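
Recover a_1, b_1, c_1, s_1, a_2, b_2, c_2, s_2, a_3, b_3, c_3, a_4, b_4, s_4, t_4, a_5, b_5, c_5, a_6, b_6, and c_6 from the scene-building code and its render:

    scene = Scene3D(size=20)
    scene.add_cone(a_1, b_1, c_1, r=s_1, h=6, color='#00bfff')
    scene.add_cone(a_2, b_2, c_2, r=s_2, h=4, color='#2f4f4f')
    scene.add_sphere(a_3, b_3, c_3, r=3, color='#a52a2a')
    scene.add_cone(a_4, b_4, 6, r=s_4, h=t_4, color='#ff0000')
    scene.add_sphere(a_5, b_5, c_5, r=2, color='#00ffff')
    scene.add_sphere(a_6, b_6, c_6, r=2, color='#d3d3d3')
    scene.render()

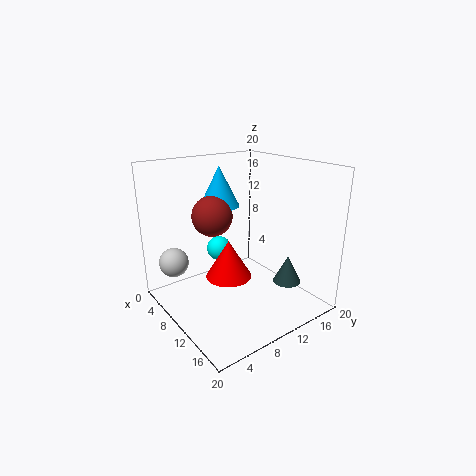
a_1 = 4; b_1 = 11; c_1 = 13; s_1 = 3; a_2 = 14; b_2 = 16; c_2 = 3; s_2 = 2; a_3 = 5; b_3 = 9; c_3 = 12; a_4 = 12; b_4 = 7; s_4 = 3; t_4 = 5; a_5 = 2; b_5 = 12; c_5 = 5; a_6 = 6; b_6 = 2; c_6 = 7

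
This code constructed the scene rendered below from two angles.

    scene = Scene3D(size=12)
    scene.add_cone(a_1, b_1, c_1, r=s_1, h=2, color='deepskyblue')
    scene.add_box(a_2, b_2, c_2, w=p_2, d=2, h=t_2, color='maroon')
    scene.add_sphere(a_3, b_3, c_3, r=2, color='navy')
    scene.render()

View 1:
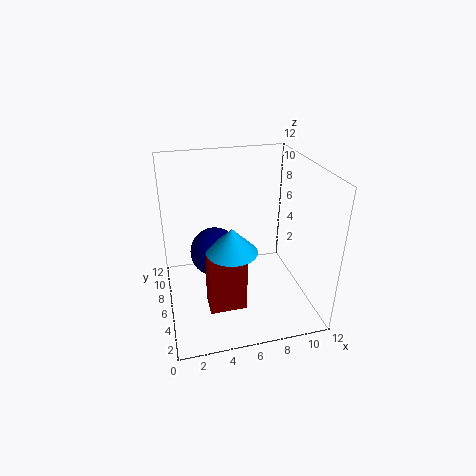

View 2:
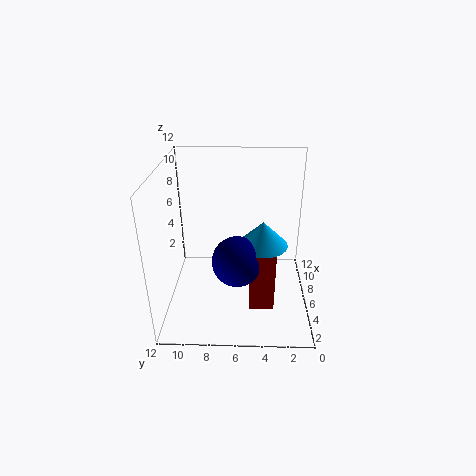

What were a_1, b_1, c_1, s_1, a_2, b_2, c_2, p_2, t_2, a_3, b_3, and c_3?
a_1 = 5; b_1 = 4; c_1 = 6; s_1 = 2; a_2 = 3; b_2 = 3; c_2 = 1; p_2 = 3; t_2 = 5; a_3 = 4; b_3 = 6; c_3 = 5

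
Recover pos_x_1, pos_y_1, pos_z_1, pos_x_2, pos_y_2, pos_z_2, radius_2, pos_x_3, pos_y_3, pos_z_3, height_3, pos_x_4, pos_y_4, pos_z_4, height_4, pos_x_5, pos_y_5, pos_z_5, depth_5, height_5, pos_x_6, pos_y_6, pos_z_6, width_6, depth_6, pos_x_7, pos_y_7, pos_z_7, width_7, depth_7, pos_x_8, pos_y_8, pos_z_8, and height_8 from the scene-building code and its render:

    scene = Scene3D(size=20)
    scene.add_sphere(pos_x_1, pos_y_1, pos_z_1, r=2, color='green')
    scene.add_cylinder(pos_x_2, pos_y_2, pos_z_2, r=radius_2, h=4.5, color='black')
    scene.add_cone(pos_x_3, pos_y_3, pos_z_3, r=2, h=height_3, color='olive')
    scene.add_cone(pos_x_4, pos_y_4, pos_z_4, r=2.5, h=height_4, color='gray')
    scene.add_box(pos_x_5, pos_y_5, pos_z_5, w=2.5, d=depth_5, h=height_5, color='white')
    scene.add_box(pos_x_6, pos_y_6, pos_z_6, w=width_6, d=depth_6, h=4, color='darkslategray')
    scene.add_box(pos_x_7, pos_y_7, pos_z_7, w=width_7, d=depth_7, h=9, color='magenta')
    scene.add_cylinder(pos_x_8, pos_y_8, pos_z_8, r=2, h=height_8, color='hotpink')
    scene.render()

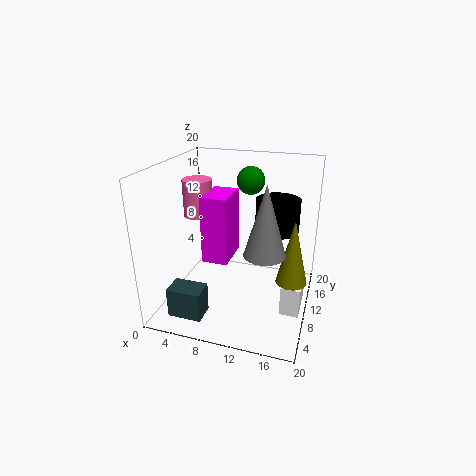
pos_x_1 = 10.5; pos_y_1 = 14.5; pos_z_1 = 17; pos_x_2 = 15; pos_y_2 = 12; pos_z_2 = 11; radius_2 = 3; pos_x_3 = 18; pos_y_3 = 7.5; pos_z_3 = 6; height_3 = 8.5; pos_x_4 = 15; pos_y_4 = 4.5; pos_z_4 = 11; height_4 = 8.5; pos_x_5 = 17; pos_y_5 = 5.5; pos_z_5 = 2; depth_5 = 5.5; height_5 = 4; pos_x_6 = 3; pos_y_6 = 1.5; pos_z_6 = 1.5; width_6 = 4.5; depth_6 = 3; pos_x_7 = 6; pos_y_7 = 6.5; pos_z_7 = 7.5; width_7 = 3.5; depth_7 = 5.5; pos_x_8 = 4.5; pos_y_8 = 9.5; pos_z_8 = 13; height_8 = 5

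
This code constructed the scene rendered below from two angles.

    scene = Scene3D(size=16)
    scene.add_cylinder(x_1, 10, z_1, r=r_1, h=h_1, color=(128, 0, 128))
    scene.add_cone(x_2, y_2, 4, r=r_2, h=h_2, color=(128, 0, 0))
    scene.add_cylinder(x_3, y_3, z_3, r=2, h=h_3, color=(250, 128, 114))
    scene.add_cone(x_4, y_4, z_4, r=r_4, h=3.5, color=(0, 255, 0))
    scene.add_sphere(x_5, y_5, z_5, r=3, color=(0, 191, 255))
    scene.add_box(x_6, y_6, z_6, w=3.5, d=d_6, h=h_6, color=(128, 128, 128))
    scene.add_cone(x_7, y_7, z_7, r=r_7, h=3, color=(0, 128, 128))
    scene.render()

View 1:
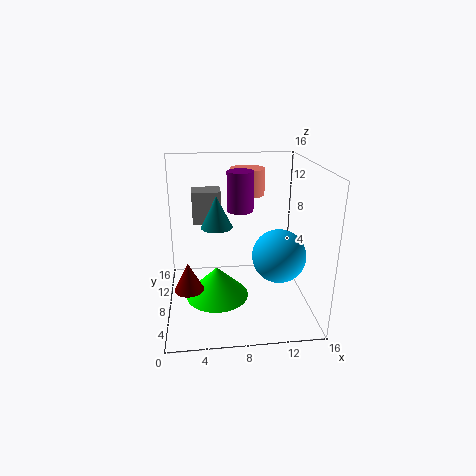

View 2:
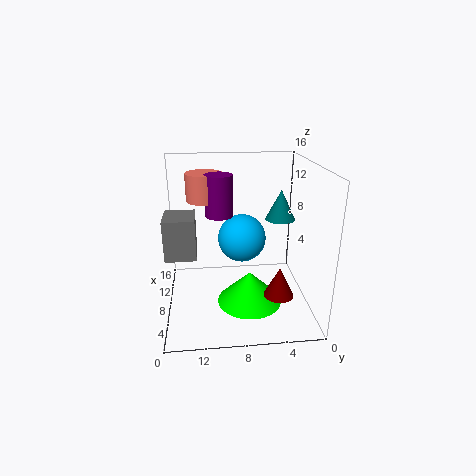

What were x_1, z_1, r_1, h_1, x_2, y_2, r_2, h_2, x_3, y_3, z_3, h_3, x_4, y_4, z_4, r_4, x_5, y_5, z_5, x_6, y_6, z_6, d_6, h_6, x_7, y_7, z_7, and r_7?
x_1 = 8.5
z_1 = 10.5
r_1 = 1.5
h_1 = 4.5
x_2 = 2.5
y_2 = 4.5
r_2 = 1.5
h_2 = 3
x_3 = 9.5
y_3 = 11.5
z_3 = 12
h_3 = 3
x_4 = 5.5
y_4 = 7
z_4 = 1.5
r_4 = 3.5
x_5 = 12.5
y_5 = 7
z_5 = 6
x_6 = 3
y_6 = 12.5
z_6 = 8
d_6 = 3
h_6 = 4
x_7 = 5.5
y_7 = 4
z_7 = 11
r_7 = 1.5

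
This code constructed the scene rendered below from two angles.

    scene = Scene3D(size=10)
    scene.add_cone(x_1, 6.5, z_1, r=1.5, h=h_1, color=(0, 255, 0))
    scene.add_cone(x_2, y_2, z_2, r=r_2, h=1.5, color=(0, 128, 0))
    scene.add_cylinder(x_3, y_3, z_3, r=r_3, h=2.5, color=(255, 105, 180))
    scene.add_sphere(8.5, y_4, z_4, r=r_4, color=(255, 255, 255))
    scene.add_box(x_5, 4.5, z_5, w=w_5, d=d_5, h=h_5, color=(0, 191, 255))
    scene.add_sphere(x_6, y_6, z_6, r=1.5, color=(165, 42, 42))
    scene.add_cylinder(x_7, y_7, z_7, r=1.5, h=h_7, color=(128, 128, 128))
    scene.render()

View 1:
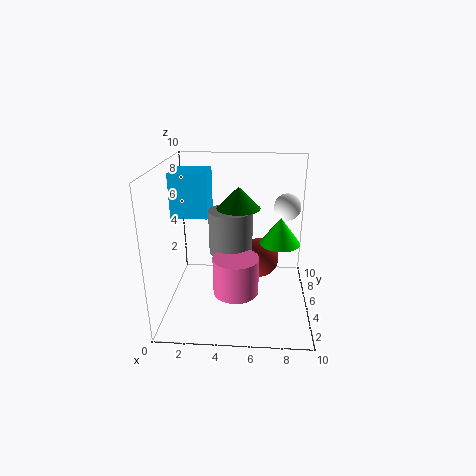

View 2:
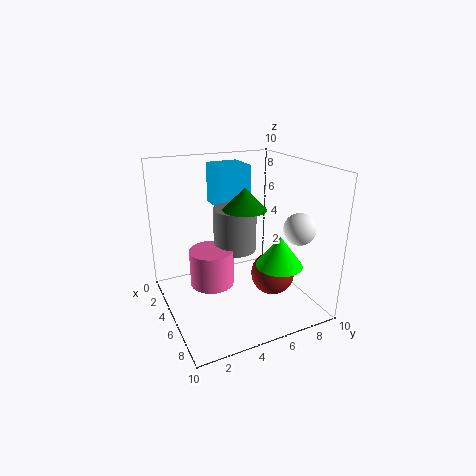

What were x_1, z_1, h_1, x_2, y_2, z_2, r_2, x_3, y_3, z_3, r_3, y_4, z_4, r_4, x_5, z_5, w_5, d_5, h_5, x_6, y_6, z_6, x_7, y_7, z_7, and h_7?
x_1 = 8
z_1 = 4
h_1 = 2
x_2 = 5
y_2 = 5.5
z_2 = 7
r_2 = 1.5
x_3 = 5
y_3 = 3
z_3 = 2
r_3 = 1.5
y_4 = 7.5
z_4 = 6.5
r_4 = 1
x_5 = 0.5
z_5 = 6.5
w_5 = 2.5
d_5 = 2.5
h_5 = 3
x_6 = 6.5
y_6 = 7
z_6 = 2.5
x_7 = 4.5
y_7 = 5
z_7 = 4
h_7 = 3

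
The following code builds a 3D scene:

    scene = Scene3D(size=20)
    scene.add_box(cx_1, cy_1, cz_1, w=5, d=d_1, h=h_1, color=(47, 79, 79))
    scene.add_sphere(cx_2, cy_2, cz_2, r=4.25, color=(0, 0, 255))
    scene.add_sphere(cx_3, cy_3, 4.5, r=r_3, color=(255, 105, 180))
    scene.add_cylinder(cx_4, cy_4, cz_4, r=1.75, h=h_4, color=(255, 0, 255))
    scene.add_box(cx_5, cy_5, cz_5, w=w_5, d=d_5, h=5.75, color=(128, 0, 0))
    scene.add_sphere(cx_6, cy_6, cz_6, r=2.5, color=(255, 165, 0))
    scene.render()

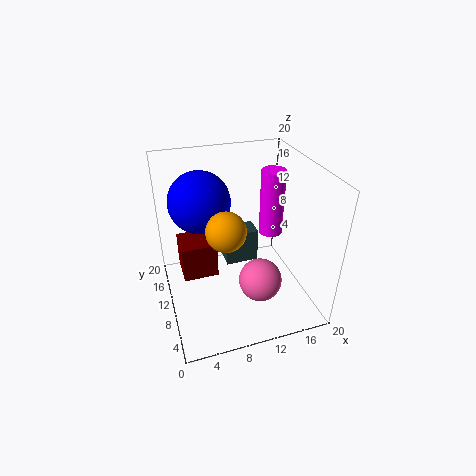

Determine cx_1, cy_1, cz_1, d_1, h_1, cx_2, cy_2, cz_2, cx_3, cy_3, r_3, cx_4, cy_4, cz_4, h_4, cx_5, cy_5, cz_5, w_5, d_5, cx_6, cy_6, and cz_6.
cx_1 = 9.25, cy_1 = 13, cz_1 = 3.25, d_1 = 3.25, h_1 = 5.25, cx_2 = 5.5, cy_2 = 13, cz_2 = 14.75, cx_3 = 12.25, cy_3 = 6.75, r_3 = 3, cx_4 = 16, cy_4 = 12.5, cz_4 = 8.5, h_4 = 9.75, cx_5 = 2.5, cy_5 = 14, cz_5 = 0.75, w_5 = 5.5, d_5 = 5.25, cx_6 = 7.25, cy_6 = 6.25, cz_6 = 13.75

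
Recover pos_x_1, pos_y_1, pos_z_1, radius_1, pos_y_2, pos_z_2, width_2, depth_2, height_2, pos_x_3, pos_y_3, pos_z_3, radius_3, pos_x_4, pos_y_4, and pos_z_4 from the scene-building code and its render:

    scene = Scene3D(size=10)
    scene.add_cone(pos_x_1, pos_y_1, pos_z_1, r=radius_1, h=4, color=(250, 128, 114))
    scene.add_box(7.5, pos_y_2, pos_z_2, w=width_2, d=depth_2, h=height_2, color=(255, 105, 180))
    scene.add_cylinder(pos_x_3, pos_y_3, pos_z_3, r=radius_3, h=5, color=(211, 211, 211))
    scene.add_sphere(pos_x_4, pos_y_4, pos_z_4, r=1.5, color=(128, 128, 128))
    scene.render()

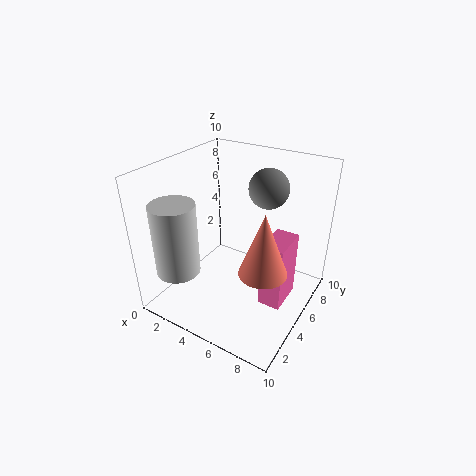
pos_x_1 = 8
pos_y_1 = 3
pos_z_1 = 4.5
radius_1 = 1.5
pos_y_2 = 3.5
pos_z_2 = 1.5
width_2 = 1.5
depth_2 = 2.5
height_2 = 4.5
pos_x_3 = 2
pos_y_3 = 2
pos_z_3 = 3
radius_3 = 1.5
pos_x_4 = 5.5
pos_y_4 = 8.5
pos_z_4 = 7.5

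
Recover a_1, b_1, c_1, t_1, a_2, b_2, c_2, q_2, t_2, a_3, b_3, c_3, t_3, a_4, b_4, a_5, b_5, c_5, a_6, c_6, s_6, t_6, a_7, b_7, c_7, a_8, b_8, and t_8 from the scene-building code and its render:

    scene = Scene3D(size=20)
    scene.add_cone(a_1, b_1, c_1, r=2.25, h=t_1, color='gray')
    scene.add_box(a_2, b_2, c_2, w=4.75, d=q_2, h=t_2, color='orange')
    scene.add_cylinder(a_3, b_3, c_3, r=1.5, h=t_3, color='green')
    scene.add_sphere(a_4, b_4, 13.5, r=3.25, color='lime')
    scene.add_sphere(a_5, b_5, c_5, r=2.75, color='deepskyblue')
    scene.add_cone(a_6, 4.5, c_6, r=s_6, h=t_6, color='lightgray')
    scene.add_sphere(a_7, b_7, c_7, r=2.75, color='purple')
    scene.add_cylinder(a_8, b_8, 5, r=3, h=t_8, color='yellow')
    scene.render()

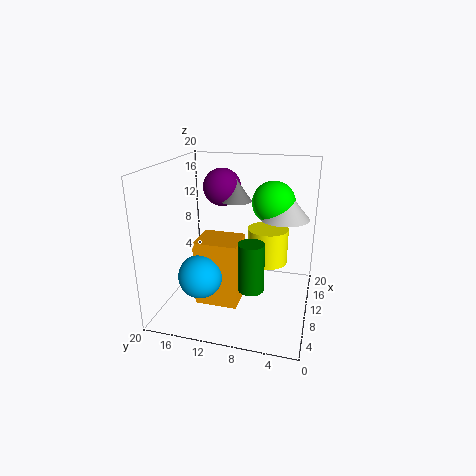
a_1 = 13.5
b_1 = 11.25
c_1 = 14.25
t_1 = 3.25
a_2 = 3.5
b_2 = 8.5
c_2 = 3
q_2 = 5.5
t_2 = 8.5
a_3 = 2
b_3 = 6.25
c_3 = 7.25
t_3 = 5.75
a_4 = 16.5
b_4 = 6.25
a_5 = 3.25
b_5 = 13
c_5 = 7.25
a_6 = 16.25
c_6 = 11.25
s_6 = 3.75
t_6 = 4.5
a_7 = 14
b_7 = 13.5
c_7 = 16
a_8 = 14
b_8 = 6.5
t_8 = 5.25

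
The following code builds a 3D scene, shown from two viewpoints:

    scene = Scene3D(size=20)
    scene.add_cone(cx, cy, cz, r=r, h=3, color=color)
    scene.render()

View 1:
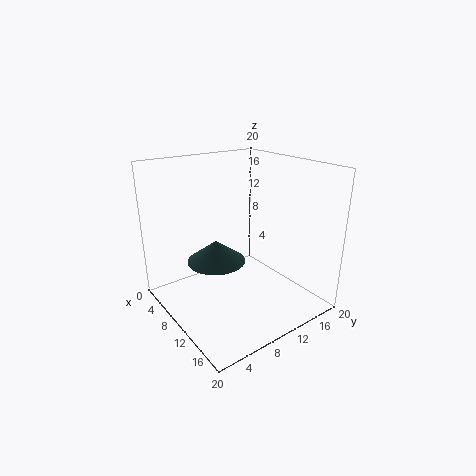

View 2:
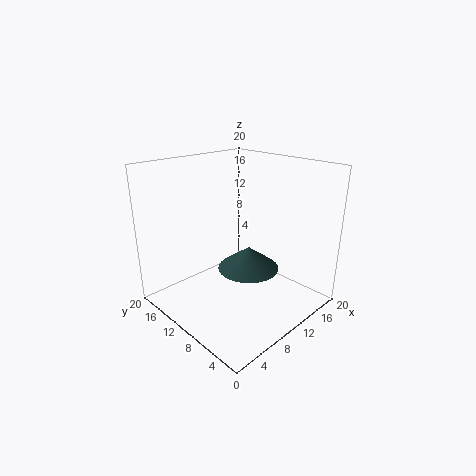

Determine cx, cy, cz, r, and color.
cx = 9, cy = 7, cz = 7, r = 4, color = 'darkslategray'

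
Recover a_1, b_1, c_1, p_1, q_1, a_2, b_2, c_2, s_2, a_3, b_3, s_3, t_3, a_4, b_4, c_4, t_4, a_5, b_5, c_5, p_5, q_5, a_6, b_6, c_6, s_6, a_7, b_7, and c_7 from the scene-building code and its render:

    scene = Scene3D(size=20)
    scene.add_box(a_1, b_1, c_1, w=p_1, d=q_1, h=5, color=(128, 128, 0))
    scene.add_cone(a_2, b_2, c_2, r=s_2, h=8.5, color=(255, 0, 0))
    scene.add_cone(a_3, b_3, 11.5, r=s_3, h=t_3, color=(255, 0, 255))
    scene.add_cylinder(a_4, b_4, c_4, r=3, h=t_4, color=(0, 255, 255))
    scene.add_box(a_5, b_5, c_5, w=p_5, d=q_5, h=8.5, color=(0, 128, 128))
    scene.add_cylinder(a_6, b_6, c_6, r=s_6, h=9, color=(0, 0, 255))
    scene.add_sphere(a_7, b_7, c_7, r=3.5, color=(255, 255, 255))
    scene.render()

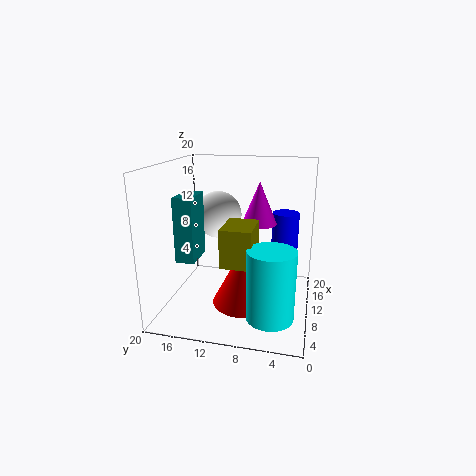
a_1 = 4, b_1 = 7, c_1 = 8, p_1 = 5.5, q_1 = 4, a_2 = 9.5, b_2 = 9, c_2 = 0.5, s_2 = 4.5, a_3 = 12.5, b_3 = 7.5, s_3 = 2.5, t_3 = 6, a_4 = 4, b_4 = 4.5, c_4 = 2, t_4 = 9, a_5 = 4.5, b_5 = 14.5, c_5 = 8, p_5 = 4.5, q_5 = 2.5, a_6 = 15.5, b_6 = 4, c_6 = 3.5, s_6 = 2, a_7 = 14, b_7 = 14, c_7 = 12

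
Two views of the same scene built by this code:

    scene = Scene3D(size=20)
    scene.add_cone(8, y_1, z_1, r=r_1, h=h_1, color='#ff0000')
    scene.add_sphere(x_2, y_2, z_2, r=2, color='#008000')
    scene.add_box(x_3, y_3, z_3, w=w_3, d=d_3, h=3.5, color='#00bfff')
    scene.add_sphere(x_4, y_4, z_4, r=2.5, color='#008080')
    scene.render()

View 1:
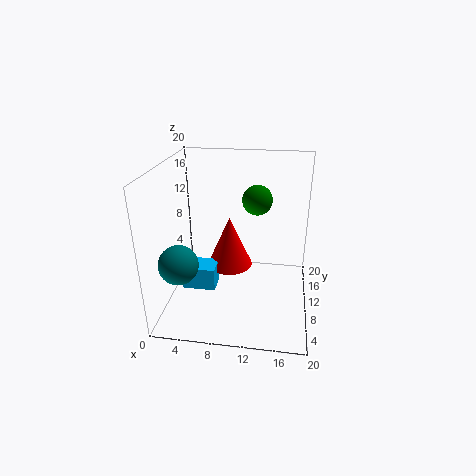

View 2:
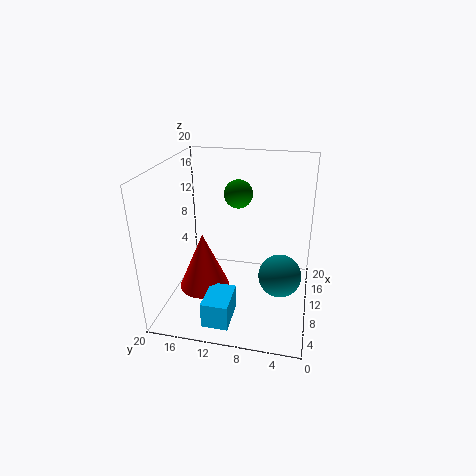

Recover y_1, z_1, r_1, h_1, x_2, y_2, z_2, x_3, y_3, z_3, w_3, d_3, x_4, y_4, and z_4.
y_1 = 14.5; z_1 = 3; r_1 = 3.5; h_1 = 8; x_2 = 12.5; y_2 = 10.5; z_2 = 15.5; x_3 = 1.5; y_3 = 9.5; z_3 = 1; w_3 = 5; d_3 = 3.5; x_4 = 3.5; y_4 = 3.5; z_4 = 9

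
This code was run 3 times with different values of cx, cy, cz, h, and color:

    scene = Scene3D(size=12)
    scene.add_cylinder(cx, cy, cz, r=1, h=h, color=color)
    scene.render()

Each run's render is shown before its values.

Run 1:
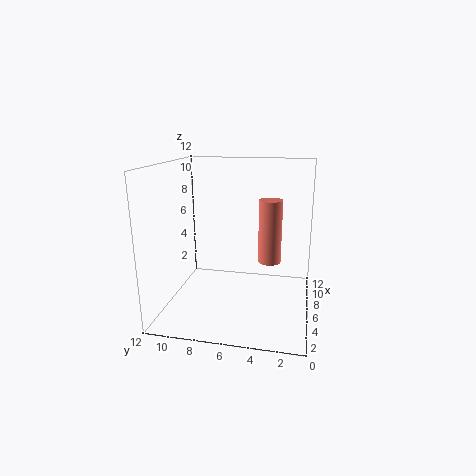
cx = 7.5
cy = 3.5
cz = 3.5
h = 5.5
color = 'salmon'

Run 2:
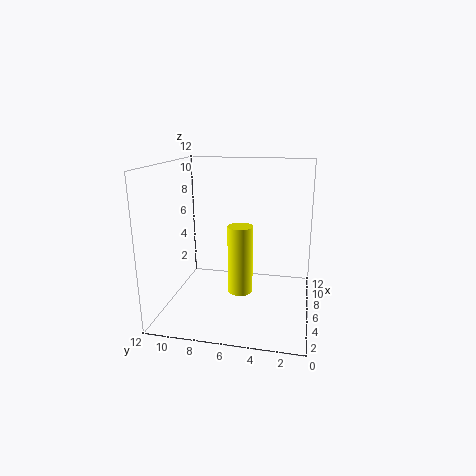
cx = 4.5
cy = 5.5
cz = 2
h = 5.5
color = 'yellow'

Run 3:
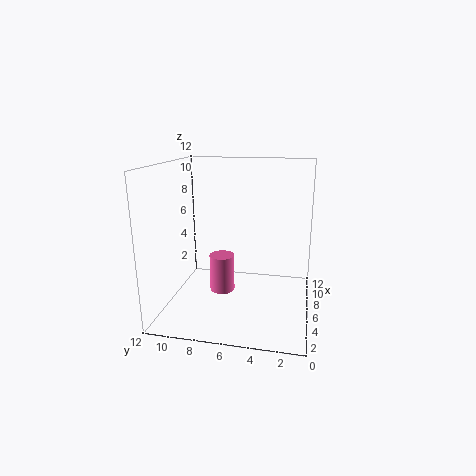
cx = 4.5
cy = 7
cz = 2
h = 3
color = 'hotpink'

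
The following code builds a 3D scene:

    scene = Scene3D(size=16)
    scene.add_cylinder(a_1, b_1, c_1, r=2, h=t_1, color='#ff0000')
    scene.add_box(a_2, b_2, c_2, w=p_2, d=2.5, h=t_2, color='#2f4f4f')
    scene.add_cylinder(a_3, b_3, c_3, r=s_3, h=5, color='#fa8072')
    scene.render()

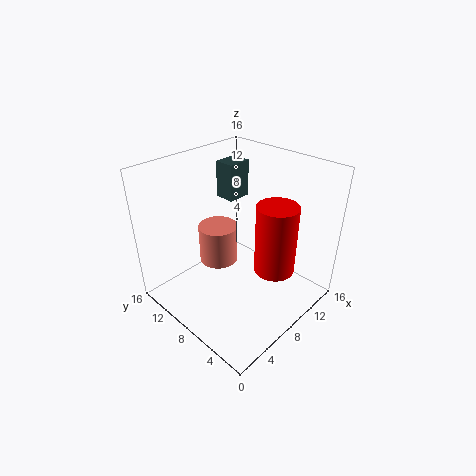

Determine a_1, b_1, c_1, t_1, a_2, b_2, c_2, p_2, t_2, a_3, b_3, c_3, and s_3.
a_1 = 7.5; b_1 = 2.5; c_1 = 7; t_1 = 7; a_2 = 11; b_2 = 12; c_2 = 10; p_2 = 3; t_2 = 4.5; a_3 = 10; b_3 = 13.5; c_3 = 1.5; s_3 = 2.5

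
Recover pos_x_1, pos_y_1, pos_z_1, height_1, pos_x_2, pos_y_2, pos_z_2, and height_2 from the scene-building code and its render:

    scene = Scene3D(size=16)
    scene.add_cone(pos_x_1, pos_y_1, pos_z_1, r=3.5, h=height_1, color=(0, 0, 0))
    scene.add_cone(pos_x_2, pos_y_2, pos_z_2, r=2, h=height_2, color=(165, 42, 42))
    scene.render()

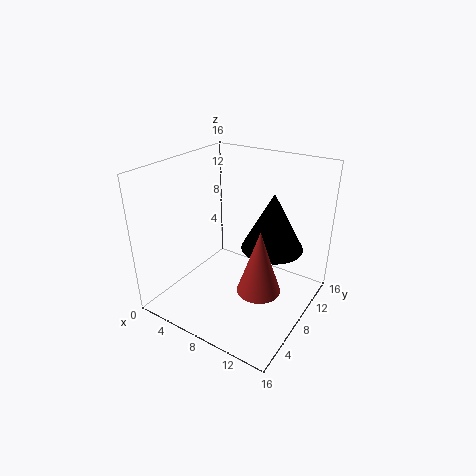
pos_x_1 = 11
pos_y_1 = 10.5
pos_z_1 = 6.5
height_1 = 6.5
pos_x_2 = 13.5
pos_y_2 = 3
pos_z_2 = 6.5
height_2 = 6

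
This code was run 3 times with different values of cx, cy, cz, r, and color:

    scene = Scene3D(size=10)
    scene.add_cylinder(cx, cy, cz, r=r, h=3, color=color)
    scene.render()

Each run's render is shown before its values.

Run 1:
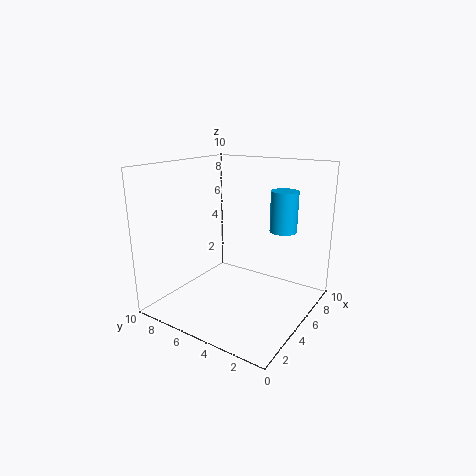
cx = 8
cy = 3
cz = 5
r = 1
color = 'deepskyblue'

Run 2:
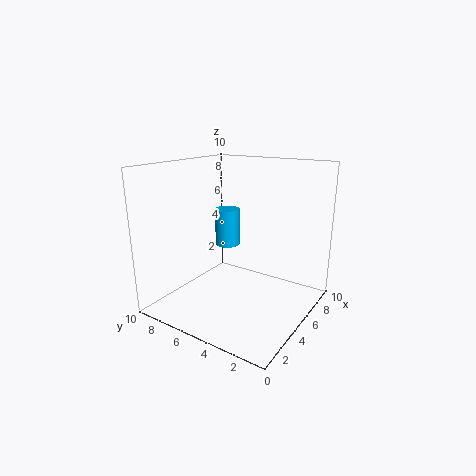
cx = 8
cy = 8
cz = 3
r = 1
color = 'deepskyblue'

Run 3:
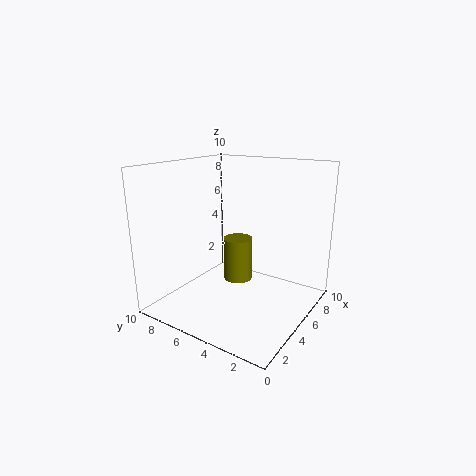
cx = 5
cy = 5
cz = 2
r = 1
color = 'olive'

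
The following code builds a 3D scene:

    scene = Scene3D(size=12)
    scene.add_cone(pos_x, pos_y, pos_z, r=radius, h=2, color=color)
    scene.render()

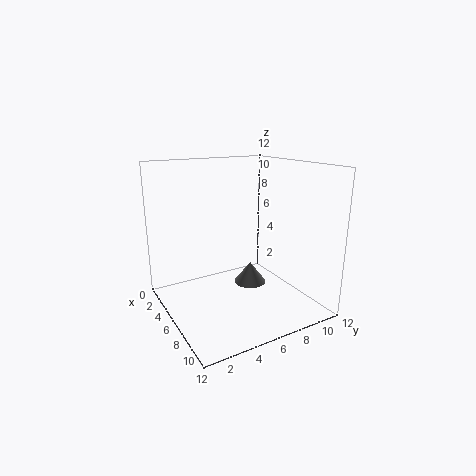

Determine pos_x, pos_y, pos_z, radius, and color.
pos_x = 4; pos_y = 8.5; pos_z = 0.5; radius = 1.5; color = 'gray'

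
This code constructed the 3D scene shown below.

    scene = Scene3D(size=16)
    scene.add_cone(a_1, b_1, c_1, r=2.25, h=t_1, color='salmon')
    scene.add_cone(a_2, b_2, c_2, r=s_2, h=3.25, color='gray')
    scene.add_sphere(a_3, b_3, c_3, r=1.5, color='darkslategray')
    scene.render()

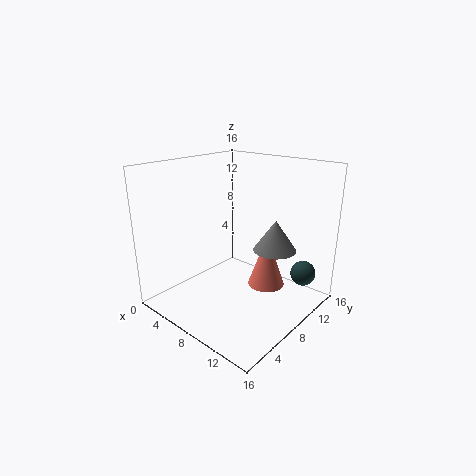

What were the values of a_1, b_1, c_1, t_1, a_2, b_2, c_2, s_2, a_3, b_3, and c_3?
a_1 = 9
b_1 = 12.25
c_1 = 0.75
t_1 = 6.5
a_2 = 12.25
b_2 = 9
c_2 = 7.5
s_2 = 2.25
a_3 = 13
b_3 = 14.25
c_3 = 2.75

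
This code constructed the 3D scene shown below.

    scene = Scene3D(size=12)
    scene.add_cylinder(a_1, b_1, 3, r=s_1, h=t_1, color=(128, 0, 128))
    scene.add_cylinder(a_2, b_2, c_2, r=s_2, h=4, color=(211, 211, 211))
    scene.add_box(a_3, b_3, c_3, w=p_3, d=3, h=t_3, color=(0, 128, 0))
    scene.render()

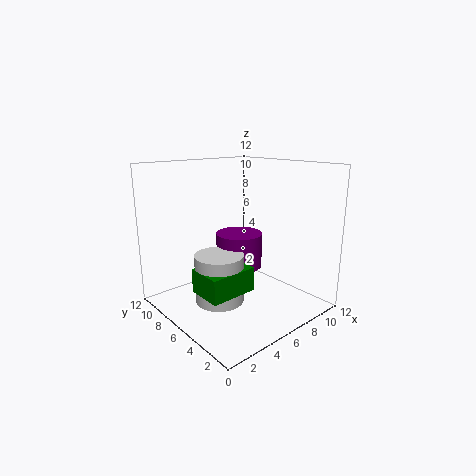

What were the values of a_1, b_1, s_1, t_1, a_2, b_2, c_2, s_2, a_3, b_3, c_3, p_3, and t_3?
a_1 = 7, b_1 = 7, s_1 = 2, t_1 = 3, a_2 = 4, b_2 = 6, c_2 = 1, s_2 = 2, a_3 = 2, b_3 = 4, c_3 = 2, p_3 = 4, t_3 = 2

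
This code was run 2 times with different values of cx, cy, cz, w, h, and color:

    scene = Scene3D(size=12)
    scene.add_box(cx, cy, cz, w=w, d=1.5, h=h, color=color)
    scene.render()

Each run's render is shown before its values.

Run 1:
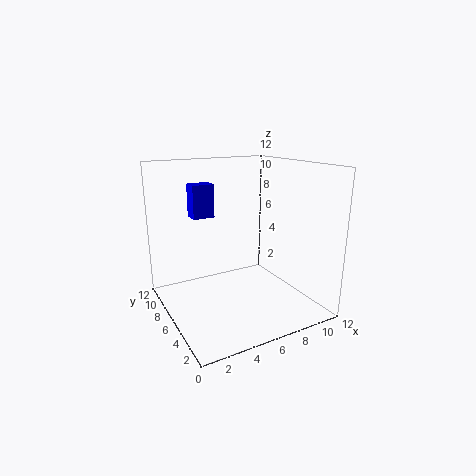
cx = 3.5
cy = 9.5
cz = 7
w = 2
h = 3
color = 'blue'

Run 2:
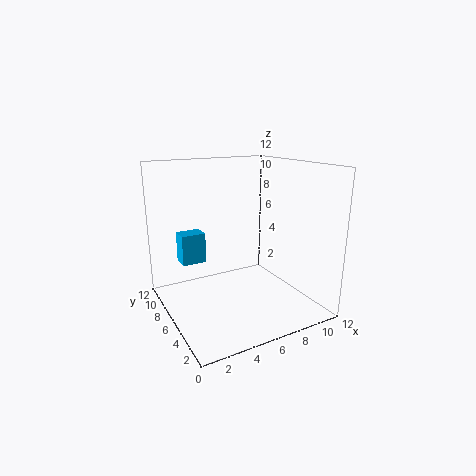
cx = 1.5
cy = 7
cz = 4
w = 2
h = 2.5
color = 'deepskyblue'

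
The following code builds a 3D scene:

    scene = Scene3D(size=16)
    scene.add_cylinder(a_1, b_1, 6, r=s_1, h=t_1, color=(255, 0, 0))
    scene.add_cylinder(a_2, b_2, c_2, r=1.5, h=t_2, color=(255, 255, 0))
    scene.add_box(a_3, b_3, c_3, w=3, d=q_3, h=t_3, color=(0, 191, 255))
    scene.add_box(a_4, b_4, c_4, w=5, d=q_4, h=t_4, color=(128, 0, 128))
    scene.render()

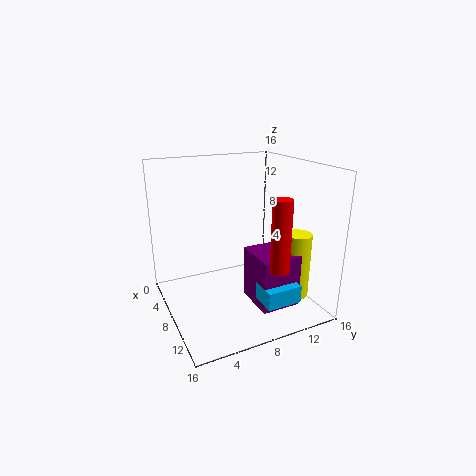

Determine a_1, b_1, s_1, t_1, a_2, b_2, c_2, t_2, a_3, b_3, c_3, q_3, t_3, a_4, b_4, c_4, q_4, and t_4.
a_1 = 13.5
b_1 = 10
s_1 = 1
t_1 = 7.5
a_2 = 11
b_2 = 14
c_2 = 1
t_2 = 7.5
a_3 = 10.5
b_3 = 9
c_3 = 1.5
q_3 = 4
t_3 = 2
a_4 = 7.5
b_4 = 9
c_4 = 0.5
q_4 = 4.5
t_4 = 6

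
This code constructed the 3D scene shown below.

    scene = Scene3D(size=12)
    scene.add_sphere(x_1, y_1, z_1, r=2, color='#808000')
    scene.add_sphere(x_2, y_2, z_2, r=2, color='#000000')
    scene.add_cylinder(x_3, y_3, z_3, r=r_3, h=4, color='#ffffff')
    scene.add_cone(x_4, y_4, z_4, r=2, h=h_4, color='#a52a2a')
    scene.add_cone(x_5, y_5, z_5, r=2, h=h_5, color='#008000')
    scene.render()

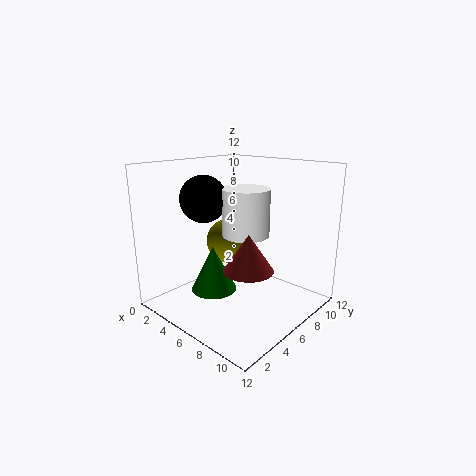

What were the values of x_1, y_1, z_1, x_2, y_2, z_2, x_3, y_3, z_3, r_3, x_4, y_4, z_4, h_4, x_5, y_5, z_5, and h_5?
x_1 = 4; y_1 = 7; z_1 = 5; x_2 = 3; y_2 = 5; z_2 = 9; x_3 = 6; y_3 = 7; z_3 = 6; r_3 = 2; x_4 = 8; y_4 = 5; z_4 = 4; h_4 = 3; x_5 = 4; y_5 = 5; z_5 = 1; h_5 = 4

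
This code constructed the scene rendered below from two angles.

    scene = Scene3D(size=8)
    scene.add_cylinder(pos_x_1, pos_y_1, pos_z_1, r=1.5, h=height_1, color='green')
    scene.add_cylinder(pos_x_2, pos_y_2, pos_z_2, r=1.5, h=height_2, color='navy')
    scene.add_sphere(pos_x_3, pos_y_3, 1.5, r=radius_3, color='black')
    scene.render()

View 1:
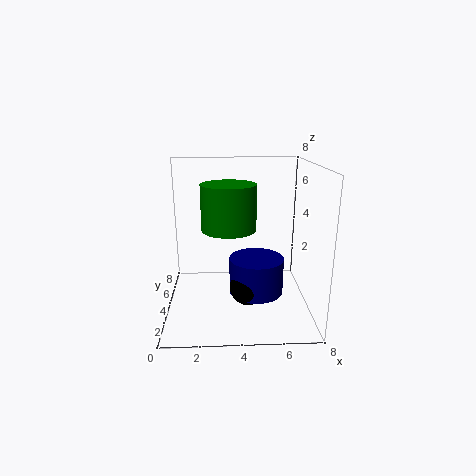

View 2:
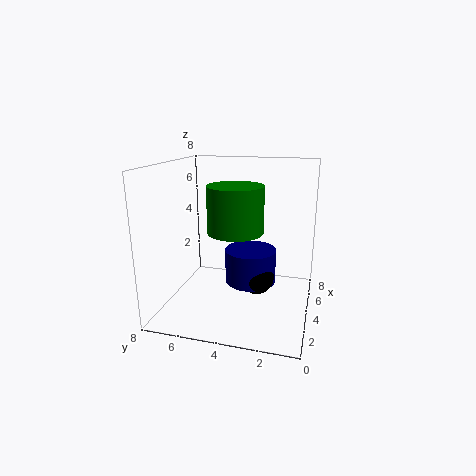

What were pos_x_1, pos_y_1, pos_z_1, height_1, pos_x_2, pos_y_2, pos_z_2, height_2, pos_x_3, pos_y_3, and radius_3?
pos_x_1 = 3.5
pos_y_1 = 4
pos_z_1 = 4.5
height_1 = 2.5
pos_x_2 = 5
pos_y_2 = 3.5
pos_z_2 = 1
height_2 = 2
pos_x_3 = 4.5
pos_y_3 = 3
radius_3 = 1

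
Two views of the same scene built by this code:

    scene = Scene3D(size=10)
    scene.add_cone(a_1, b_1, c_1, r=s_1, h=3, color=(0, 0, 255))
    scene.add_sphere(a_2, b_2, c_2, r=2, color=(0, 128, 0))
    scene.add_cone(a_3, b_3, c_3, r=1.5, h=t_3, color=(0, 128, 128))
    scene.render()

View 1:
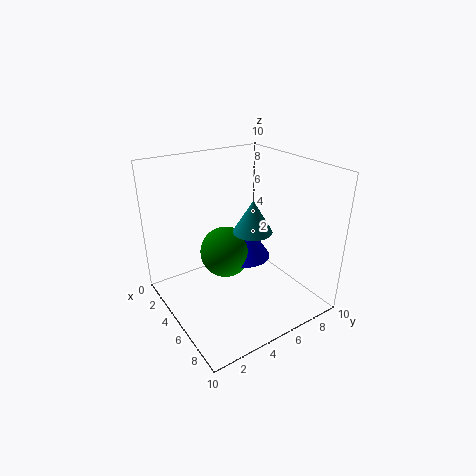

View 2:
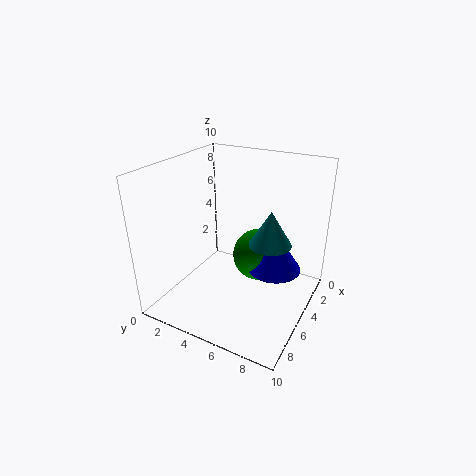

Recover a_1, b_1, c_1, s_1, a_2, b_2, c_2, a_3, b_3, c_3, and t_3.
a_1 = 3; b_1 = 7; c_1 = 2; s_1 = 2; a_2 = 2.5; b_2 = 5.5; c_2 = 2.5; a_3 = 4; b_3 = 7; c_3 = 4.5; t_3 = 2.5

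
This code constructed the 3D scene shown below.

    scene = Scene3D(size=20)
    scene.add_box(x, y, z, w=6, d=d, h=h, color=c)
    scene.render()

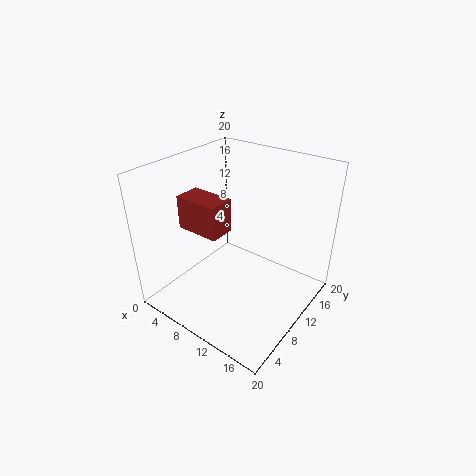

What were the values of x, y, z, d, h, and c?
x = 4
y = 5
z = 12
d = 3.5
h = 4.5
c = 'brown'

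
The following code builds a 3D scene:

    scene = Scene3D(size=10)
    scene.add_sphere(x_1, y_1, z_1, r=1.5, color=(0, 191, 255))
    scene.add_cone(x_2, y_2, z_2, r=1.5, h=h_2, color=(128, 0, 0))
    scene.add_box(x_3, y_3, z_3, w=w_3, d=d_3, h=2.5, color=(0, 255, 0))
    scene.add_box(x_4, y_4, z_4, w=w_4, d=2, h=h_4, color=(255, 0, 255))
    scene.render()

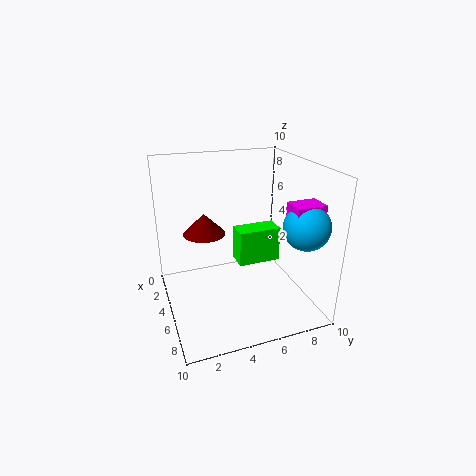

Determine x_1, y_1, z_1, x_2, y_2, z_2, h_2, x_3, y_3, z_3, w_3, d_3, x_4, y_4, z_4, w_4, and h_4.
x_1 = 8, y_1 = 8.5, z_1 = 6.5, x_2 = 3.5, y_2 = 3, z_2 = 5, h_2 = 1.5, x_3 = 4, y_3 = 5, z_3 = 3, w_3 = 1.5, d_3 = 3, x_4 = 7, y_4 = 7.5, z_4 = 6.5, w_4 = 1.5, h_4 = 1.5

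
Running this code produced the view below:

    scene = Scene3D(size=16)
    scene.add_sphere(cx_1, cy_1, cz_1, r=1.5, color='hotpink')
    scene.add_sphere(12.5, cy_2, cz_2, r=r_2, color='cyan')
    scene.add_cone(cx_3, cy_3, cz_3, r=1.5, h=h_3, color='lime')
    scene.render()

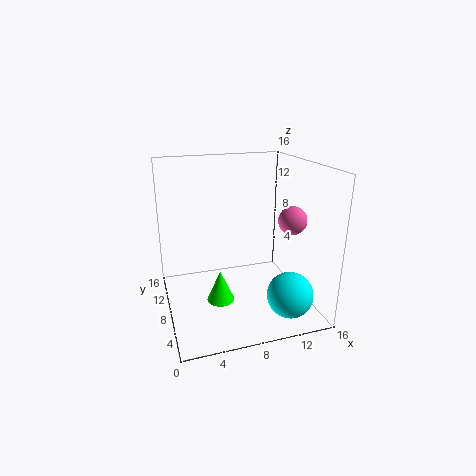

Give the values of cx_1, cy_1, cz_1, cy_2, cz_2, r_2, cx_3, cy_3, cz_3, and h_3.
cx_1 = 13; cy_1 = 5; cz_1 = 10.5; cy_2 = 3.5; cz_2 = 2.5; r_2 = 2.5; cx_3 = 5.5; cy_3 = 6.5; cz_3 = 1.5; h_3 = 3.5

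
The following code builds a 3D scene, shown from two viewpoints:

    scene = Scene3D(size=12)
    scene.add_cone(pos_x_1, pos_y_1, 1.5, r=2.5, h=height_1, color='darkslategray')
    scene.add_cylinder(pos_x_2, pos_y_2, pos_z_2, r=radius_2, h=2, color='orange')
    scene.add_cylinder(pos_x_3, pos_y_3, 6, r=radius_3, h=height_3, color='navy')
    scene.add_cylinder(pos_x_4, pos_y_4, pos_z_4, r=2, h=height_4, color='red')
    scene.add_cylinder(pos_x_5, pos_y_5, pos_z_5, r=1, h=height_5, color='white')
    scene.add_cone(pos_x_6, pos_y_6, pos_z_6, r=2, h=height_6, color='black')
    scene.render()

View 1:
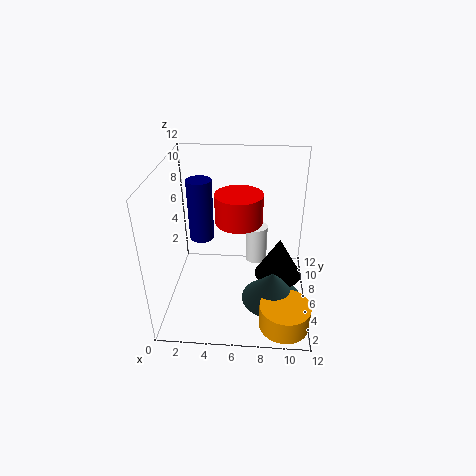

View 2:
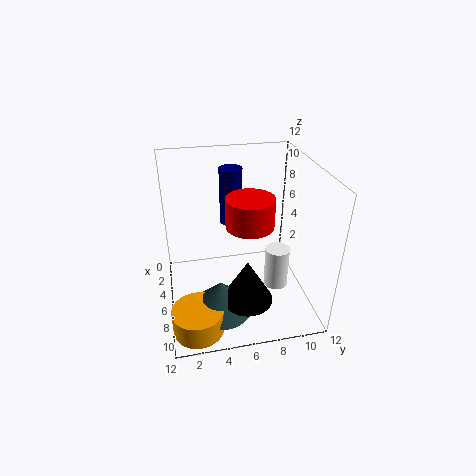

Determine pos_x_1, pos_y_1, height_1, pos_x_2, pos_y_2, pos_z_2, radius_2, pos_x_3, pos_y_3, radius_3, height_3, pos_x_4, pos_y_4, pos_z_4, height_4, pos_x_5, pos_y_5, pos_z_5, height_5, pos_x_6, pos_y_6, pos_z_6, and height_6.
pos_x_1 = 9
pos_y_1 = 4
height_1 = 2.5
pos_x_2 = 10
pos_y_2 = 2
pos_z_2 = 0.5
radius_2 = 2
pos_x_3 = 3
pos_y_3 = 6
radius_3 = 1
height_3 = 5
pos_x_4 = 6
pos_y_4 = 7
pos_z_4 = 7
height_4 = 2.5
pos_x_5 = 7.5
pos_y_5 = 9
pos_z_5 = 2
height_5 = 3.5
pos_x_6 = 9.5
pos_y_6 = 6
pos_z_6 = 2.5
height_6 = 3.5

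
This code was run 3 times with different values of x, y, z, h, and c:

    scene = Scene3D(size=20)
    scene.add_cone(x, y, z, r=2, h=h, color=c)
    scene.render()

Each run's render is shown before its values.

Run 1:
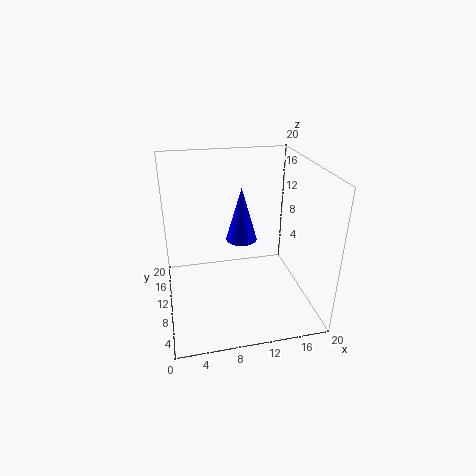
x = 10, y = 8, z = 11, h = 7, c = 'blue'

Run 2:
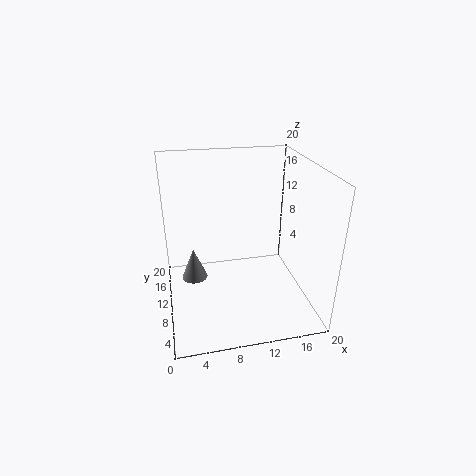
x = 4, y = 15, z = 1, h = 5, c = 'gray'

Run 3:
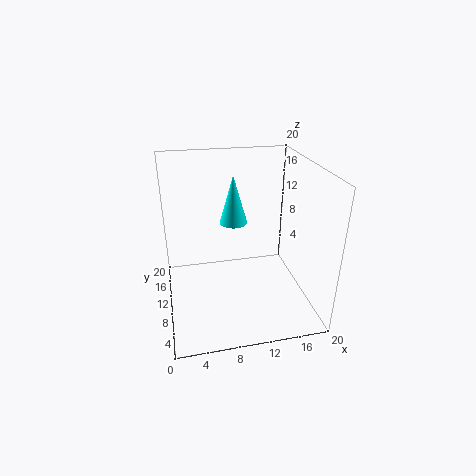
x = 10, y = 13, z = 11, h = 7, c = 'cyan'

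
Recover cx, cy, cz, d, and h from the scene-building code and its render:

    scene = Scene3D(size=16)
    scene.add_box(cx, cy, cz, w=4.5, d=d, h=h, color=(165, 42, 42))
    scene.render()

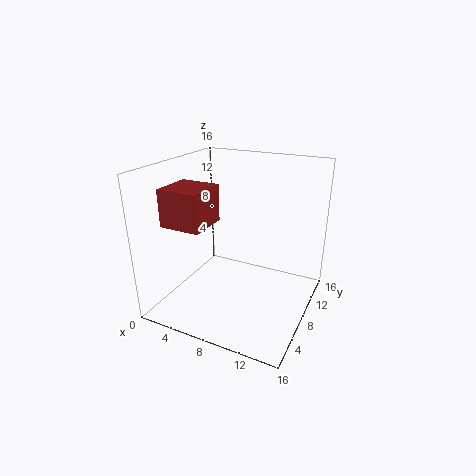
cx = 1.5
cy = 3
cz = 10
d = 4.5
h = 4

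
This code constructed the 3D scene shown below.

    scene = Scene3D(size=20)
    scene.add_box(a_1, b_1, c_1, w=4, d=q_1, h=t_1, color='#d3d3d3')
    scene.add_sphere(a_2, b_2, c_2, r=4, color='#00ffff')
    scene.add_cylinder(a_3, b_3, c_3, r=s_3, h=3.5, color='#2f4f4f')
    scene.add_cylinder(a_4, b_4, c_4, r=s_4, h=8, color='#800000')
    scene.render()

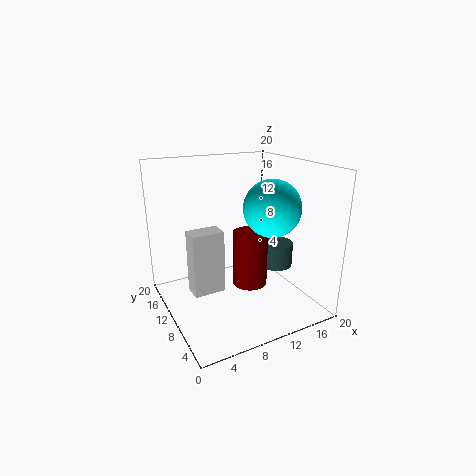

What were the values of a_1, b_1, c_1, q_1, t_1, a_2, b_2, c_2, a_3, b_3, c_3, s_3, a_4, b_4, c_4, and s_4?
a_1 = 2; b_1 = 6; c_1 = 5; q_1 = 2.5; t_1 = 8; a_2 = 14.5; b_2 = 8.5; c_2 = 14; a_3 = 16.5; b_3 = 10; c_3 = 4.5; s_3 = 2.5; a_4 = 12; b_4 = 10; c_4 = 2.5; s_4 = 2.5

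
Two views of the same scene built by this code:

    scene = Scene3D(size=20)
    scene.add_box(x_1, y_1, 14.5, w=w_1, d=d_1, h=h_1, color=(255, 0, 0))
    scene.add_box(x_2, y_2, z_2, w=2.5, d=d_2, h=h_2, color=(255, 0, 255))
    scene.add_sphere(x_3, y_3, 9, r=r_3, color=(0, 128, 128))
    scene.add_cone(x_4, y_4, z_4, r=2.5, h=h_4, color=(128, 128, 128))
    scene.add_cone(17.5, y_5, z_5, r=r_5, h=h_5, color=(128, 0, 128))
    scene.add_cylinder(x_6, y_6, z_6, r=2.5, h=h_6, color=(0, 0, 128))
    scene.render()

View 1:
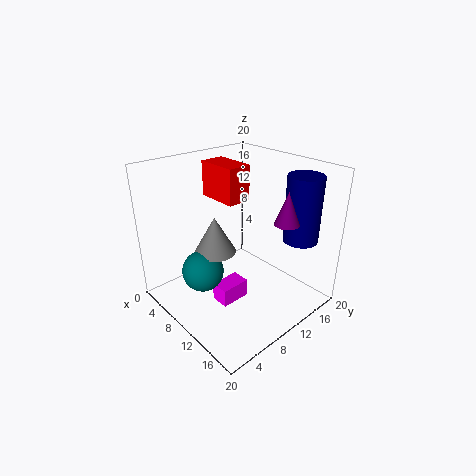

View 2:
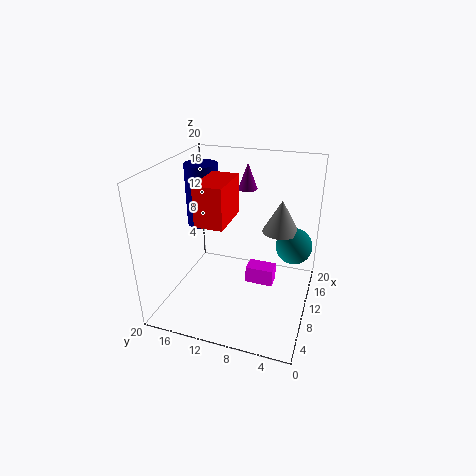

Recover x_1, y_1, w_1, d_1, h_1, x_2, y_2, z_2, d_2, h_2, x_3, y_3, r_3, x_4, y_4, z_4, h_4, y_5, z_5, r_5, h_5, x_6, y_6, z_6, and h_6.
x_1 = 3; y_1 = 9.5; w_1 = 6; d_1 = 3.5; h_1 = 5; x_2 = 10.5; y_2 = 5; z_2 = 2.5; d_2 = 4; h_2 = 2.5; x_3 = 12; y_3 = 2.5; r_3 = 2.5; x_4 = 12; y_4 = 4.5; z_4 = 11; h_4 = 4.5; y_5 = 11; z_5 = 14.5; r_5 = 1.5; h_5 = 4; x_6 = 15; y_6 = 17.5; z_6 = 9; h_6 = 9.5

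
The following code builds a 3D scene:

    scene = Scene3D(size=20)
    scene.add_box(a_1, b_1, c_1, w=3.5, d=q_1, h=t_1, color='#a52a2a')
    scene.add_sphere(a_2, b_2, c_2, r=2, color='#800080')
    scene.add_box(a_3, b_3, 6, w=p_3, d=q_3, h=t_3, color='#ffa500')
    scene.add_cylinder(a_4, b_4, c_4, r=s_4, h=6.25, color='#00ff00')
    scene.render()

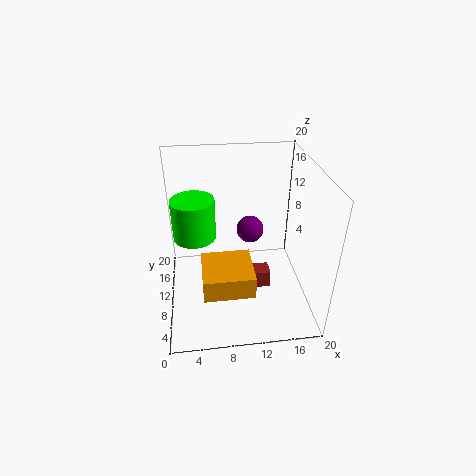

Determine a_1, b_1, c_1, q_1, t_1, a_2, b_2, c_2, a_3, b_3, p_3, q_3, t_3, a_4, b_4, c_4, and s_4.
a_1 = 11.5, b_1 = 10, c_1 = 0.5, q_1 = 2.5, t_1 = 2.75, a_2 = 12.25, b_2 = 13.25, c_2 = 9.25, a_3 = 4.75, b_3 = 2.25, p_3 = 6.5, q_3 = 6.25, t_3 = 3, a_4 = 4, b_4 = 15, c_4 = 7.5, s_4 = 3.25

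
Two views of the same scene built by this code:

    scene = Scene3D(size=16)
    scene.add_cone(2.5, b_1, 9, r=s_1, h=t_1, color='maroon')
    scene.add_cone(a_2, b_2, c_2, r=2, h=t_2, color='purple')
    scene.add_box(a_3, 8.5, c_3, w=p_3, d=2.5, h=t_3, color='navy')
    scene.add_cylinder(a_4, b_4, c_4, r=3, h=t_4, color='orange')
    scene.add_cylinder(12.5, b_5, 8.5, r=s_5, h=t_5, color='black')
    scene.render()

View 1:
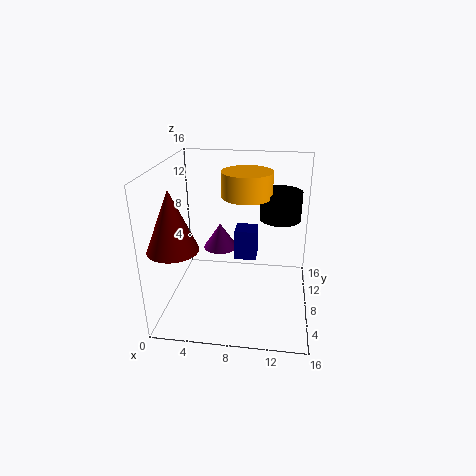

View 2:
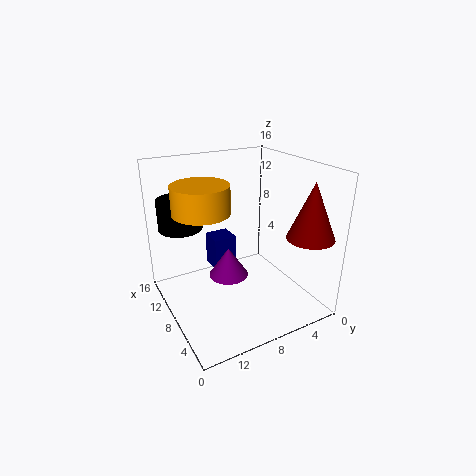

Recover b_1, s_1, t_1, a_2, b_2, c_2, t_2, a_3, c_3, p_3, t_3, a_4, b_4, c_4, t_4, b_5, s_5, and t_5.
b_1 = 2.5, s_1 = 2.5, t_1 = 6, a_2 = 5.5, b_2 = 10.5, c_2 = 5.5, t_2 = 3, a_3 = 7.5, c_3 = 5, p_3 = 2.5, t_3 = 3.5, a_4 = 8.5, b_4 = 12, c_4 = 11.5, t_4 = 3, b_5 = 13, s_5 = 2.5, t_5 = 3.5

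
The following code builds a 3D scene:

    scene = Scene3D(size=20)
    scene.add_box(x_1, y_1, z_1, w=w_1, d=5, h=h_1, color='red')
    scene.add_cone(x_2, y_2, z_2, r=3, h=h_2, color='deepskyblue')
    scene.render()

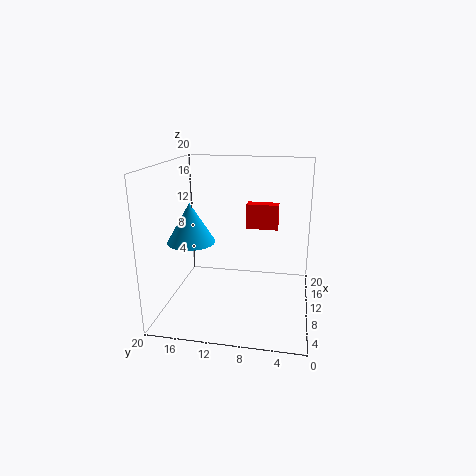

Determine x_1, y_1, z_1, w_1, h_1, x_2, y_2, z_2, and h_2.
x_1 = 17, y_1 = 5, z_1 = 9, w_1 = 2, h_1 = 4, x_2 = 5, y_2 = 15, z_2 = 11, h_2 = 5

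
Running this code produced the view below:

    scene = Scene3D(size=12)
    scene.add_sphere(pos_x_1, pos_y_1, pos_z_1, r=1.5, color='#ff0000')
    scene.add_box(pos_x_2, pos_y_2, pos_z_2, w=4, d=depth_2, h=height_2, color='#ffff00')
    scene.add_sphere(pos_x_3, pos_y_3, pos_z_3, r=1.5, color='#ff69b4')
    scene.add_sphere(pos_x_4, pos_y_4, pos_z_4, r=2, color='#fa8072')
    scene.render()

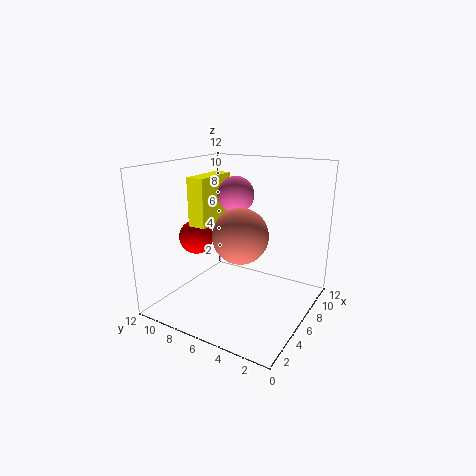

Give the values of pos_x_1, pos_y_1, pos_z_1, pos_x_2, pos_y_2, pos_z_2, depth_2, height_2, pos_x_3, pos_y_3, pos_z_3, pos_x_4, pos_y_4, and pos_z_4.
pos_x_1 = 5.5; pos_y_1 = 10; pos_z_1 = 5.5; pos_x_2 = 4; pos_y_2 = 8; pos_z_2 = 7; depth_2 = 1.5; height_2 = 4; pos_x_3 = 6.5; pos_y_3 = 6.5; pos_z_3 = 9.5; pos_x_4 = 3; pos_y_4 = 4; pos_z_4 = 7.5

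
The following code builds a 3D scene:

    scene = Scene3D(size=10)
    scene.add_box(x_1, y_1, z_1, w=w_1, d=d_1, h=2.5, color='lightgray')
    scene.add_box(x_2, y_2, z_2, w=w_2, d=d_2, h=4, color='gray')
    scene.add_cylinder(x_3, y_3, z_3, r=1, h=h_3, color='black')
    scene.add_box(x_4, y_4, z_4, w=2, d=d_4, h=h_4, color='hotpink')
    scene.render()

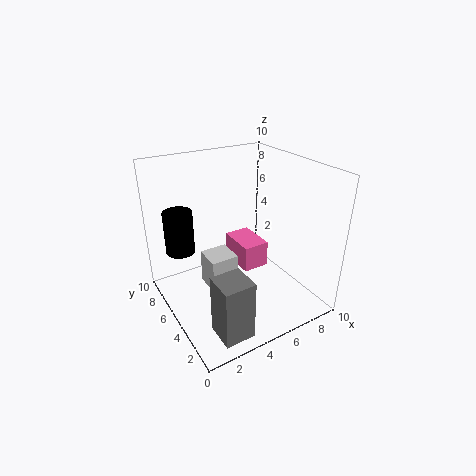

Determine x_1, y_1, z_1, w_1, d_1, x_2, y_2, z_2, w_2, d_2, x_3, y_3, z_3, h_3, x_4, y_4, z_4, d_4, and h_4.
x_1 = 3; y_1 = 5; z_1 = 1; w_1 = 2; d_1 = 2; x_2 = 1.5; y_2 = 0.5; z_2 = 0.5; w_2 = 2; d_2 = 2; x_3 = 1.5; y_3 = 7; z_3 = 4; h_3 = 3; x_4 = 6; y_4 = 5.5; z_4 = 1.5; d_4 = 3; h_4 = 2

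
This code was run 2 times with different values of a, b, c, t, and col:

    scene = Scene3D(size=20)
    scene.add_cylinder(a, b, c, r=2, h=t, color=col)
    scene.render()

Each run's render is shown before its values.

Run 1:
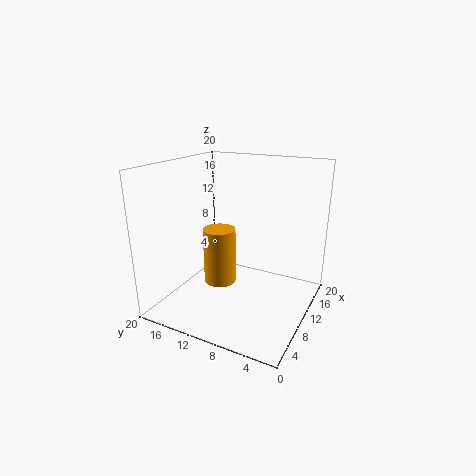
a = 5; b = 10; c = 6; t = 7; col = 'orange'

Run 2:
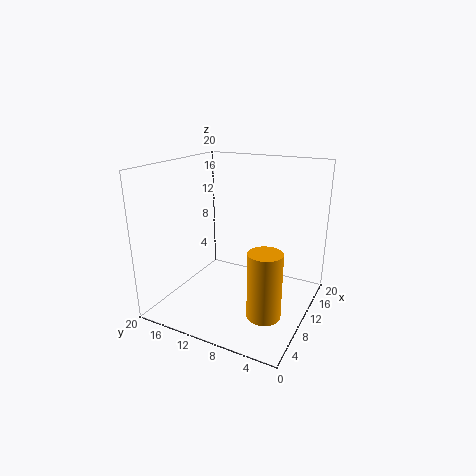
a = 3; b = 3; c = 4; t = 8; col = 'orange'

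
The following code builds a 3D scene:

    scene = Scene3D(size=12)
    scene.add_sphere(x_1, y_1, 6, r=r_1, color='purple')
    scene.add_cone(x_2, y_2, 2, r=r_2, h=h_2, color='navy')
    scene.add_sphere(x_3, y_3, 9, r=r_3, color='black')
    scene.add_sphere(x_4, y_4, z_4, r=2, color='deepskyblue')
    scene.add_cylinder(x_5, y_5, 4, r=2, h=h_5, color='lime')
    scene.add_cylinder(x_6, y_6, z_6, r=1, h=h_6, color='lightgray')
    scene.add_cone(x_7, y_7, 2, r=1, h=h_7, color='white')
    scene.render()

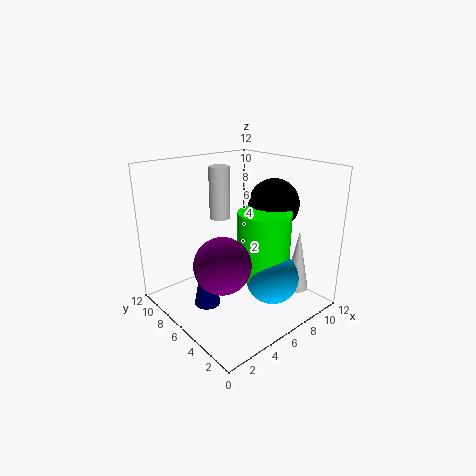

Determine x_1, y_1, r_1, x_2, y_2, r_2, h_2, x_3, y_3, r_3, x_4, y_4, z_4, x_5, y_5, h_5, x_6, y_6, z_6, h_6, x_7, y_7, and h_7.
x_1 = 2, y_1 = 3, r_1 = 2, x_2 = 2, y_2 = 5, r_2 = 1, h_2 = 5, x_3 = 8, y_3 = 4, r_3 = 2, x_4 = 6, y_4 = 2, z_4 = 4, x_5 = 6, y_5 = 3, h_5 = 5, x_6 = 8, y_6 = 11, z_6 = 6, h_6 = 5, x_7 = 9, y_7 = 2, h_7 = 5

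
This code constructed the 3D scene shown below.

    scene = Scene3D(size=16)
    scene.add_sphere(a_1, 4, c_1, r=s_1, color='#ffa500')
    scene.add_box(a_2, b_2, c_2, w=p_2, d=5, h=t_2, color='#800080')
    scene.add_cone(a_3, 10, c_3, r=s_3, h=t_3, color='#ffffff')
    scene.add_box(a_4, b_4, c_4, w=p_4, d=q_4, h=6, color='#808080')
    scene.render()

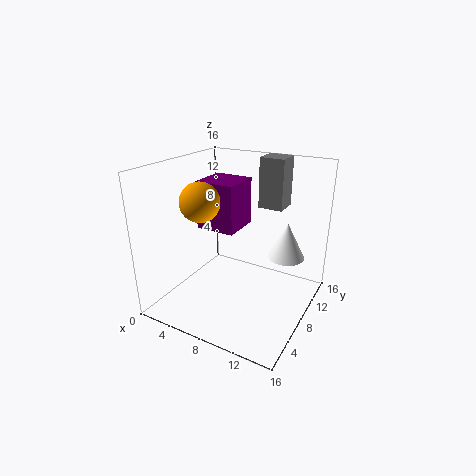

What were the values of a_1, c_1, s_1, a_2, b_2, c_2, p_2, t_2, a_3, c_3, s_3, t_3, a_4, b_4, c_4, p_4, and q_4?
a_1 = 6
c_1 = 13
s_1 = 2
a_2 = 1
b_2 = 10
c_2 = 7
p_2 = 5
t_2 = 6
a_3 = 13
c_3 = 6
s_3 = 2
t_3 = 4
a_4 = 8
b_4 = 13
c_4 = 10
p_4 = 3
q_4 = 3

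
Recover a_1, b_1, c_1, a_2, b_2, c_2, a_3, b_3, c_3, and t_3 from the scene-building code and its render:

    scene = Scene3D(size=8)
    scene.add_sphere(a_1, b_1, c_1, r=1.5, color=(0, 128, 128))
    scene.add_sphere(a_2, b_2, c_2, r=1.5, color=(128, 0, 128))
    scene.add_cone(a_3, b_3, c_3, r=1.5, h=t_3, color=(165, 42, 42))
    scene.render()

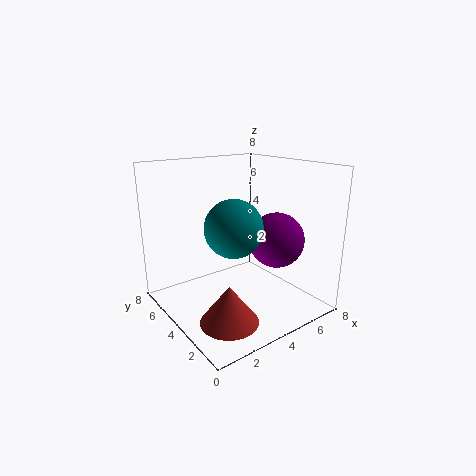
a_1 = 3; b_1 = 3; c_1 = 5; a_2 = 5.5; b_2 = 2.5; c_2 = 4; a_3 = 2; b_3 = 2; c_3 = 0.5; t_3 = 2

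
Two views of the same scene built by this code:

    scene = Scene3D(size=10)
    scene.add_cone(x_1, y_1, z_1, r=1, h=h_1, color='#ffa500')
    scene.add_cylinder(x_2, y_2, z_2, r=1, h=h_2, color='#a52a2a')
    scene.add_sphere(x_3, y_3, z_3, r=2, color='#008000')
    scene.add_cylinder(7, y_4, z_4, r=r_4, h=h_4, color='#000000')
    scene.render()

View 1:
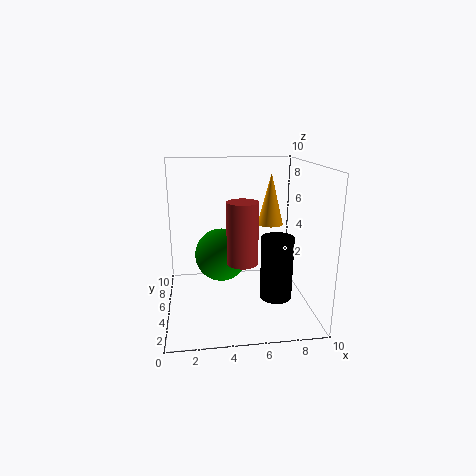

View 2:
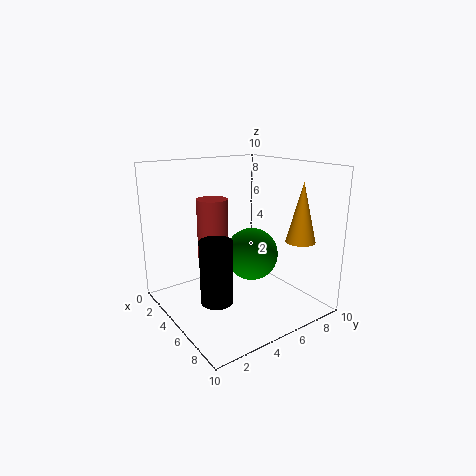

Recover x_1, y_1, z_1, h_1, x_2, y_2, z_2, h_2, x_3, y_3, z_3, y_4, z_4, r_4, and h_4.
x_1 = 8
y_1 = 8
z_1 = 5
h_1 = 4
x_2 = 5
y_2 = 3
z_2 = 4
h_2 = 4
x_3 = 4
y_3 = 7
z_3 = 3
y_4 = 2
z_4 = 2
r_4 = 1
h_4 = 4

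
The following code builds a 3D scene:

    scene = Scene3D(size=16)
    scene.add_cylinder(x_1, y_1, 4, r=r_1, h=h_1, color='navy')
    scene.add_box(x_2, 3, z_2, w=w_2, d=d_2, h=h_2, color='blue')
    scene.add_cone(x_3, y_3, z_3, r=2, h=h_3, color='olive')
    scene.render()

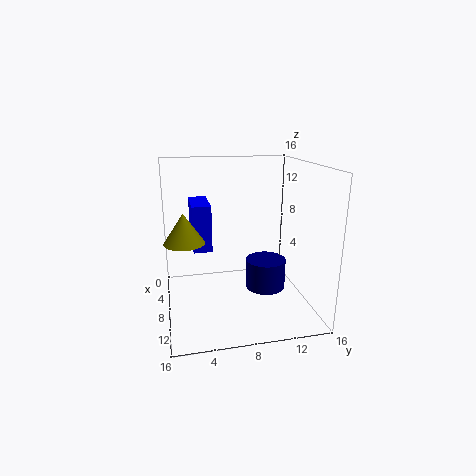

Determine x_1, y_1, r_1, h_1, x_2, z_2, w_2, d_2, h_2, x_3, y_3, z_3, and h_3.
x_1 = 12, y_1 = 10, r_1 = 2, h_1 = 3, x_2 = 4, z_2 = 7, w_2 = 5, d_2 = 2, h_2 = 5, x_3 = 11, y_3 = 2, z_3 = 9, h_3 = 3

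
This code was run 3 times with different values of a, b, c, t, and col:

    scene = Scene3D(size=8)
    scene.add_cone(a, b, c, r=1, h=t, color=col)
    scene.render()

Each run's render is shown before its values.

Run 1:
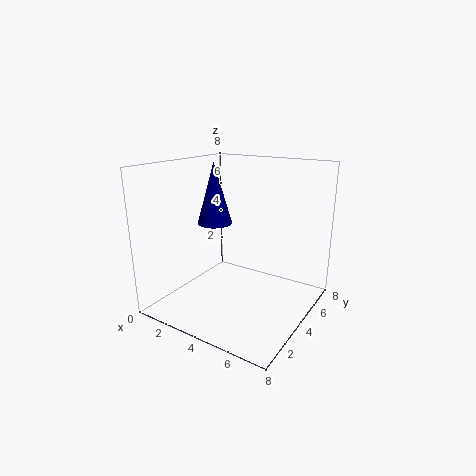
a = 2.25
b = 4.25
c = 4.5
t = 3.5
col = 'navy'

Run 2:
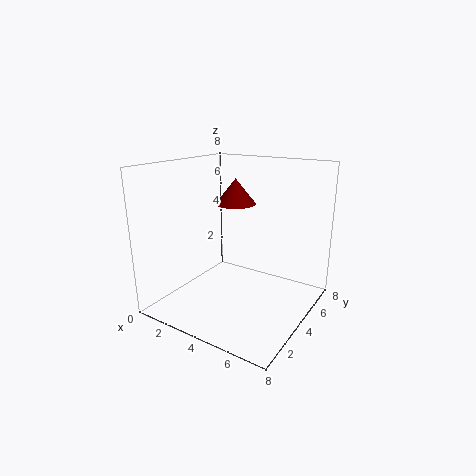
a = 4.5
b = 3
c = 6.25
t = 1.25
col = 'maroon'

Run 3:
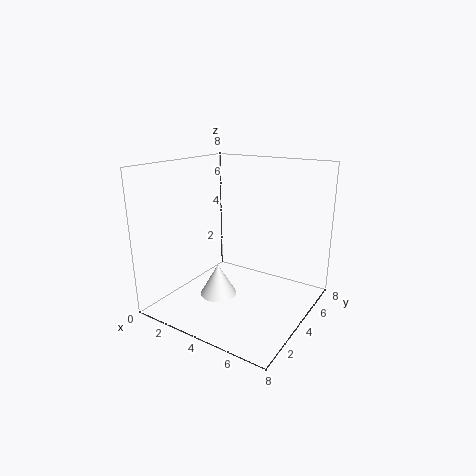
a = 3.5
b = 2.75
c = 1
t = 1.75
col = 'white'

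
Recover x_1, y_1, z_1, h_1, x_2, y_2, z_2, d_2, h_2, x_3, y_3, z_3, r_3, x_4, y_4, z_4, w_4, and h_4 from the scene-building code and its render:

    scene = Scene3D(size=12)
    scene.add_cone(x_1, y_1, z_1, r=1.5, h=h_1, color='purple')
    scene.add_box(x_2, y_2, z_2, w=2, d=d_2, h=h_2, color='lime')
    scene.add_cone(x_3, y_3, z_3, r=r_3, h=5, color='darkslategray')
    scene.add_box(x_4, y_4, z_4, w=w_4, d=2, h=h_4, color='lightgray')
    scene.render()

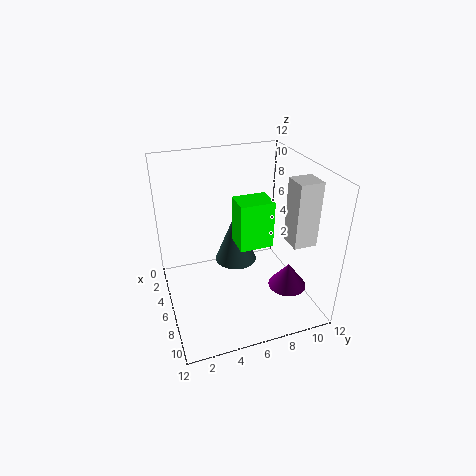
x_1 = 9.5; y_1 = 9; z_1 = 3; h_1 = 2; x_2 = 7.5; y_2 = 5; z_2 = 7; d_2 = 2.5; h_2 = 3.5; x_3 = 2.5; y_3 = 7; z_3 = 1.5; r_3 = 2; x_4 = 6.5; y_4 = 10; z_4 = 5.5; w_4 = 2; h_4 = 5.5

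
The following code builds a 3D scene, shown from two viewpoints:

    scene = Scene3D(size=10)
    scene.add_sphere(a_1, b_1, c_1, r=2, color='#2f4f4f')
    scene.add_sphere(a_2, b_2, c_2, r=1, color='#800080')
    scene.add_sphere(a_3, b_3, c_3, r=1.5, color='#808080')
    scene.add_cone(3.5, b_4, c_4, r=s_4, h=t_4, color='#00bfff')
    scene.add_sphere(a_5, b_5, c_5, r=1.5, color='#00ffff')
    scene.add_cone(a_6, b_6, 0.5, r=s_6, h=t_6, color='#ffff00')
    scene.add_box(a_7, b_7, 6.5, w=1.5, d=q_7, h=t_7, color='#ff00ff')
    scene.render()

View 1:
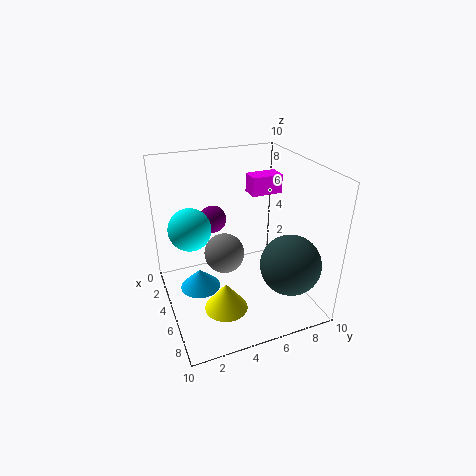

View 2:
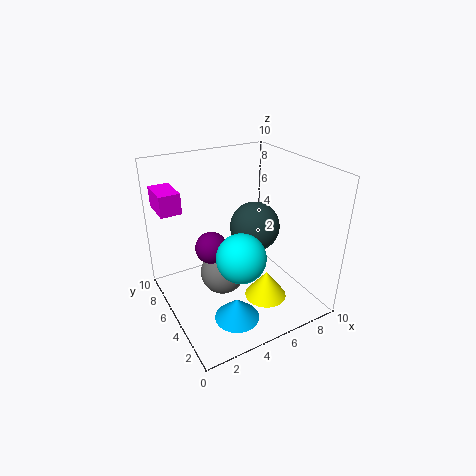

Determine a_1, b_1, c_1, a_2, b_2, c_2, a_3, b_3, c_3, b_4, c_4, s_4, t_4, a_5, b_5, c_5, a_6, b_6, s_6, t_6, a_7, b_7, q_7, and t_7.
a_1 = 8; b_1 = 7.5; c_1 = 4; a_2 = 2.5; b_2 = 4; c_2 = 5.5; a_3 = 3.5; b_3 = 4.5; c_3 = 3; b_4 = 2.5; c_4 = 0.5; s_4 = 1.5; t_4 = 1.5; a_5 = 3.5; b_5 = 2; c_5 = 5.5; a_6 = 6.5; b_6 = 3.5; s_6 = 1.5; t_6 = 2; a_7 = 0.5; b_7 = 7.5; q_7 = 2.5; t_7 = 1.5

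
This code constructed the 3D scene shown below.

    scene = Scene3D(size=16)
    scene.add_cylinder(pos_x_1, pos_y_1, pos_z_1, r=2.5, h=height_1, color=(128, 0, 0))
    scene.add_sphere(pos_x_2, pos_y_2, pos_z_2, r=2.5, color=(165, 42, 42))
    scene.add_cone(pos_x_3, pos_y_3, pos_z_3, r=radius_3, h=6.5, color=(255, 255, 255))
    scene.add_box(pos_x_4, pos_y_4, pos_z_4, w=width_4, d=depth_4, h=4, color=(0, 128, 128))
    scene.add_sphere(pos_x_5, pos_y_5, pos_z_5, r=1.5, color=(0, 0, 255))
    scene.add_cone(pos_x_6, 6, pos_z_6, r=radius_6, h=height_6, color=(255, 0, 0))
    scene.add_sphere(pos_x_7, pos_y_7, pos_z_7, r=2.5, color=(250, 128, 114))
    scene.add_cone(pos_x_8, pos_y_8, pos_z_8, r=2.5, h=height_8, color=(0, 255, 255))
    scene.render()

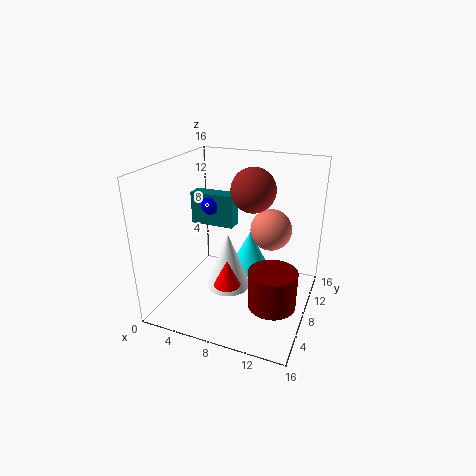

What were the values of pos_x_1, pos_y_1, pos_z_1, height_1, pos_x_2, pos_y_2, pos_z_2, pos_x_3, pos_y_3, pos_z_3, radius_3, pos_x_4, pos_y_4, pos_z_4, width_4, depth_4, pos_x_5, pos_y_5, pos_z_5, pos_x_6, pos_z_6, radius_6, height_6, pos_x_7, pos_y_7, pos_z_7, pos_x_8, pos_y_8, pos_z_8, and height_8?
pos_x_1 = 13, pos_y_1 = 5, pos_z_1 = 2.5, height_1 = 4, pos_x_2 = 9, pos_y_2 = 10, pos_z_2 = 13, pos_x_3 = 7, pos_y_3 = 7.5, pos_z_3 = 2, radius_3 = 2.5, pos_x_4 = 0.5, pos_y_4 = 11, pos_z_4 = 7.5, width_4 = 5.5, depth_4 = 2, pos_x_5 = 3, pos_y_5 = 12, pos_z_5 = 10, pos_x_6 = 7.5, pos_z_6 = 3, radius_6 = 1.5, height_6 = 3, pos_x_7 = 10.5, pos_y_7 = 12.5, pos_z_7 = 7.5, pos_x_8 = 8, pos_y_8 = 12, pos_z_8 = 2, height_8 = 5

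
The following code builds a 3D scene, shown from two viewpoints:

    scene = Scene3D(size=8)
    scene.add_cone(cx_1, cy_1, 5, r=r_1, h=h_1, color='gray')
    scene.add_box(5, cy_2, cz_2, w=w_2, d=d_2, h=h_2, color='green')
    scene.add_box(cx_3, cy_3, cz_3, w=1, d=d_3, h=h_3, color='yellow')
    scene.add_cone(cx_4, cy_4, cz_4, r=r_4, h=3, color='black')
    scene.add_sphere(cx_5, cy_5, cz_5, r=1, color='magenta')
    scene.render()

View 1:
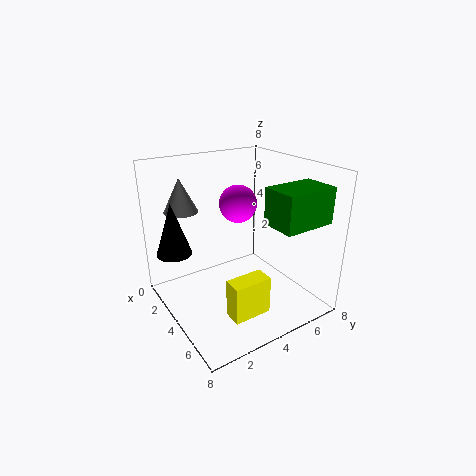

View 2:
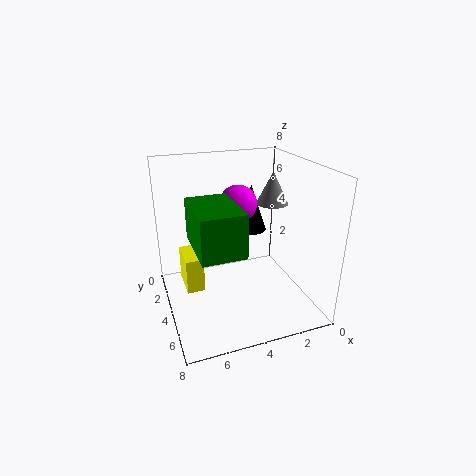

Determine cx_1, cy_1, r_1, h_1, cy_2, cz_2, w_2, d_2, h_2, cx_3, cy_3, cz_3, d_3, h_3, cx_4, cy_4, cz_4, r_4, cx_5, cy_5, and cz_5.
cx_1 = 1; cy_1 = 2; r_1 = 1; h_1 = 2; cy_2 = 5; cz_2 = 5; w_2 = 2; d_2 = 3; h_2 = 2; cx_3 = 6; cy_3 = 2; cz_3 = 1; d_3 = 2; h_3 = 2; cx_4 = 2; cy_4 = 1; cz_4 = 3; r_4 = 1; cx_5 = 4; cy_5 = 4; cz_5 = 6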